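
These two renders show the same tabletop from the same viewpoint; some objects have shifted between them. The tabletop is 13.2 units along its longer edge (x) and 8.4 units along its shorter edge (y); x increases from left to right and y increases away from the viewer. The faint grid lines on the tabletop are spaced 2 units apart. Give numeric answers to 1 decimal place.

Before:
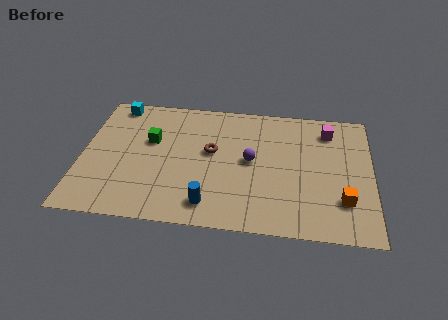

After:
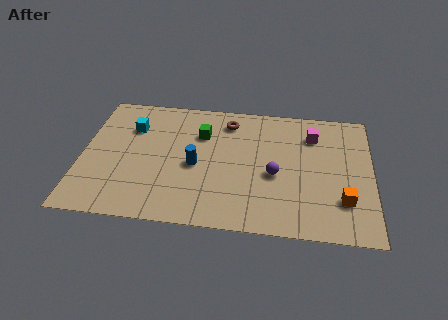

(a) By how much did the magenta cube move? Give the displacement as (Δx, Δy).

(-0.7, -0.4)

The magenta cube started near (11.2, 6.8) and ended near (10.5, 6.4).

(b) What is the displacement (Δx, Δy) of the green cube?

(2.3, 0.7)

From the two frames, the green cube sits at roughly (3.1, 5.2) before and (5.4, 5.9) after.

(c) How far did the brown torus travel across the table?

2.2

The brown torus moved from about (5.9, 4.8) to (6.6, 6.9), a distance of √(0.7² + 2.1²) ≈ 2.2.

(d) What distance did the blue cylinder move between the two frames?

2.5

The blue cylinder was near (5.9, 1.4) before and (5.2, 3.8) after, so it travelled √(0.7² + 2.4²) ≈ 2.5 units.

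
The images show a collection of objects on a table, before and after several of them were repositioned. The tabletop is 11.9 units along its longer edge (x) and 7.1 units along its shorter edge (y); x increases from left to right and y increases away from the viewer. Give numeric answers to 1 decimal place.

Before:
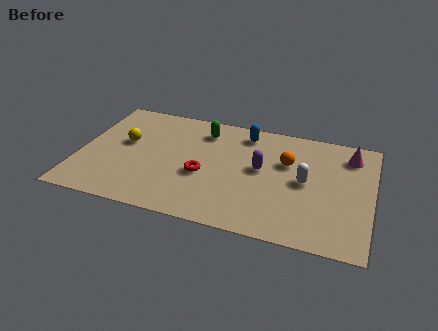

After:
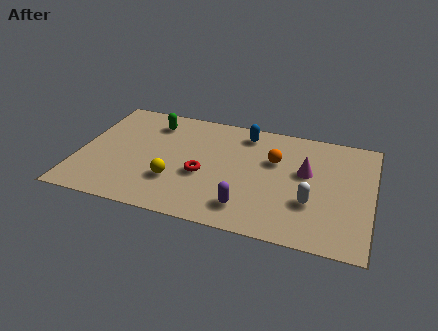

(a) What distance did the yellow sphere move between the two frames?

2.9

The yellow sphere moved from about (1.8, 4.1) to (4.0, 2.2), a distance of √(2.2² + 1.9²) ≈ 2.9.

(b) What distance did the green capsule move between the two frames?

2.1

From (4.9, 5.7) to (2.8, 5.7), the green capsule covered √(2.1² + 0.0²) ≈ 2.1 units.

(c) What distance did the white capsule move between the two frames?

1.2

The white capsule was near (9.2, 3.6) before and (9.5, 2.4) after, so it travelled √(0.3² + 1.2²) ≈ 1.2 units.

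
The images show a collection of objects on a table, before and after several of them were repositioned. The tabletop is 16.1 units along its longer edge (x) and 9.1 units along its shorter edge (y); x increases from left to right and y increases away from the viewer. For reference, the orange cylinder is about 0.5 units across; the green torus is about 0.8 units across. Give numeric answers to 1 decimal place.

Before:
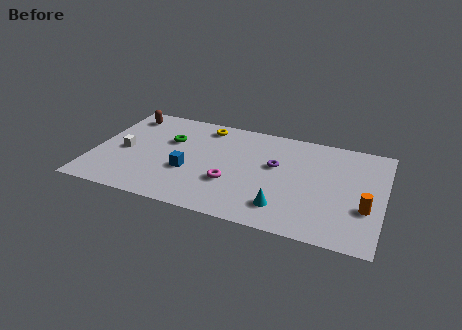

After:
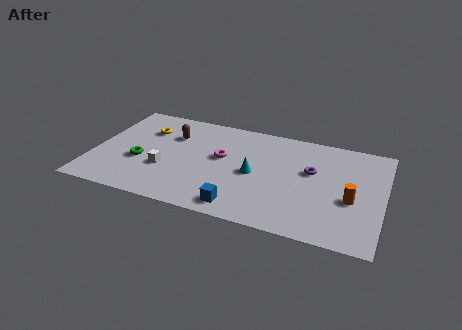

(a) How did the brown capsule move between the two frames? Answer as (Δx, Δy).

(2.8, -1.2)

The brown capsule was at about (1.4, 7.6) and moved to about (4.2, 6.4).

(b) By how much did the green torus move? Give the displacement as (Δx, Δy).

(-1.4, -2.4)

From the two frames, the green torus sits at roughly (4.1, 5.9) before and (2.7, 3.5) after.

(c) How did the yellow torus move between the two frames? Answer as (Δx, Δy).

(-3.2, -1.3)

The yellow torus was at about (5.9, 7.8) and moved to about (2.7, 6.5).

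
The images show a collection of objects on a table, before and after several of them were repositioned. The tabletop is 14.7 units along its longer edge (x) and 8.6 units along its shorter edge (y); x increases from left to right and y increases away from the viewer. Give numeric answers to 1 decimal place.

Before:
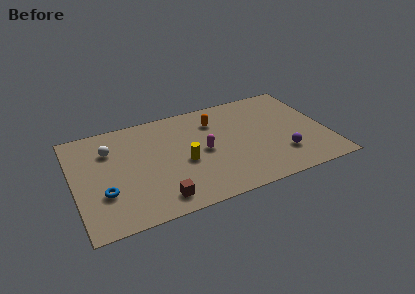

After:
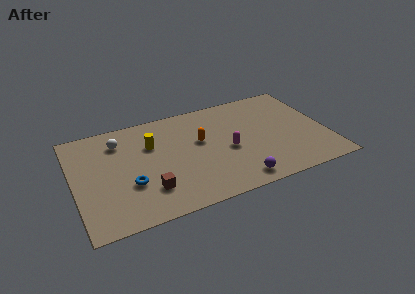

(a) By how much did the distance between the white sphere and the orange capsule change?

-1.3

The distance was about 6.2 in the first image and 4.9 in the second, so they moved 1.3 units closer together.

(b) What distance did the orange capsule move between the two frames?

1.7

The orange capsule was near (8.4, 6.5) before and (7.4, 5.1) after, so it travelled √(1.0² + 1.4²) ≈ 1.7 units.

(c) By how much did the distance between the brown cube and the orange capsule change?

-2.0

The distance was about 6.4 in the first image and 4.4 in the second, so they moved 2.0 units closer together.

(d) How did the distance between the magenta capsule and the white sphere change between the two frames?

+1.1

Before: roughly 5.7 units apart; after: 6.8. That's 1.1 units further apart.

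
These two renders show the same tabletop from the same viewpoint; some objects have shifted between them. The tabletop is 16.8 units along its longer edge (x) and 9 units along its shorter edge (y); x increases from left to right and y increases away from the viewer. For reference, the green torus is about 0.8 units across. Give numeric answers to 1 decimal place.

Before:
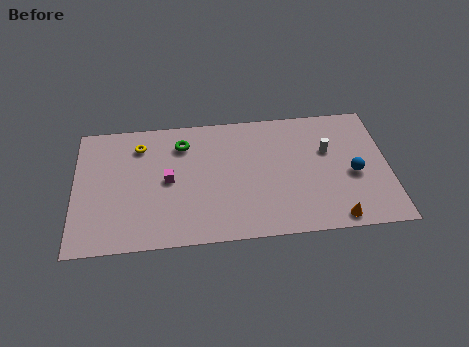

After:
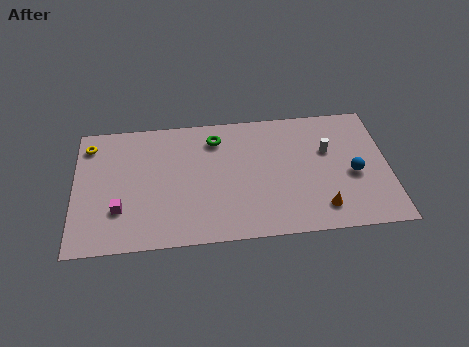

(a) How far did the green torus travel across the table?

1.8

The green torus was near (5.8, 7.0) before and (7.6, 7.2) after, so it travelled √(1.8² + 0.2²) ≈ 1.8 units.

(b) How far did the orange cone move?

1.1

The orange cone moved from about (13.8, 0.9) to (13.1, 1.7), a distance of √(0.7² + 0.8²) ≈ 1.1.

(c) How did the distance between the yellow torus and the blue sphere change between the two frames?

+2.7

Before: roughly 11.8 units apart; after: 14.5. That's 2.7 units further apart.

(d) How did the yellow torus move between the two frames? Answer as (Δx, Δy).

(-2.7, 0.3)

From the two frames, the yellow torus sits at roughly (3.5, 7.1) before and (0.8, 7.4) after.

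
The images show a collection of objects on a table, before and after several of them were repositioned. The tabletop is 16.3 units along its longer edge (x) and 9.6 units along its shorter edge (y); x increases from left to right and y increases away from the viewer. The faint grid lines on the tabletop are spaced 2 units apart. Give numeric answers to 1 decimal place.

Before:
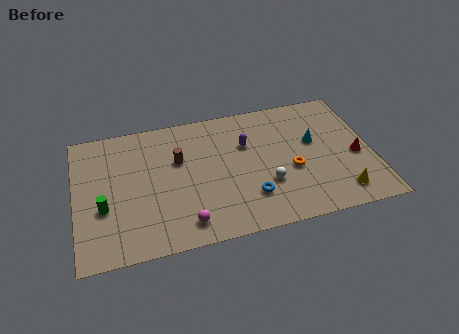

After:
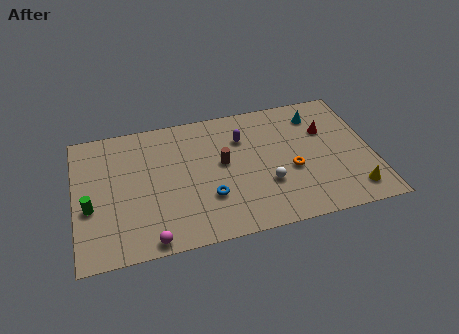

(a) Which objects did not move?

the orange torus and the white sphere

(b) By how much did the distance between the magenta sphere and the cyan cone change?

+3.3

Before: roughly 8.5 units apart; after: 11.8. That's 3.3 units further apart.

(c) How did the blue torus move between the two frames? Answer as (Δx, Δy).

(-2.2, 0.5)

From the two frames, the blue torus sits at roughly (9.4, 2.5) before and (7.2, 3.0) after.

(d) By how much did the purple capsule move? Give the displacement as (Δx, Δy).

(-0.2, 0.5)

From the two frames, the purple capsule sits at roughly (9.5, 6.4) before and (9.3, 6.9) after.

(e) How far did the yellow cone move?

0.7

The yellow cone moved from about (14.3, 1.6) to (15.0, 1.6), a distance of √(0.7² + 0.0²) ≈ 0.7.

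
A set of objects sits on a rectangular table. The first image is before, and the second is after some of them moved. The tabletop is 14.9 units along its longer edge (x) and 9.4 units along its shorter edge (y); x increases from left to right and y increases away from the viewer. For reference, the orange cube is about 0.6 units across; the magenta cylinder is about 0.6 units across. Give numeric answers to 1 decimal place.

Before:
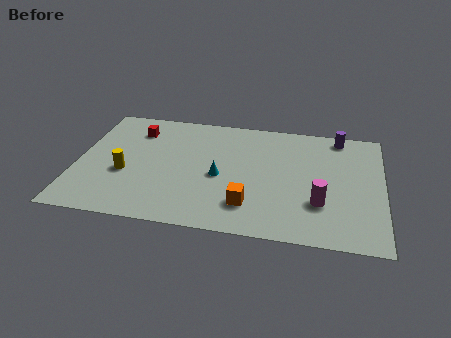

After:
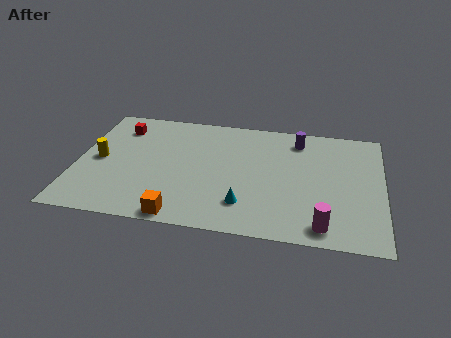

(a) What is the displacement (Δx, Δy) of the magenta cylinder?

(0.2, -1.7)

The magenta cylinder started near (11.9, 2.9) and ended near (12.1, 1.2).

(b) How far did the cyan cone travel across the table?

2.4

From (7.0, 4.2) to (8.3, 2.2), the cyan cone covered √(1.3² + 2.0²) ≈ 2.4 units.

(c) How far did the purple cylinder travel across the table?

2.1

From (12.7, 8.4) to (10.7, 7.8), the purple cylinder covered √(2.0² + 0.6²) ≈ 2.1 units.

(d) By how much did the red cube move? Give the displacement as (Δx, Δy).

(-0.8, 0.1)

The red cube was at about (2.7, 7.3) and moved to about (1.9, 7.4).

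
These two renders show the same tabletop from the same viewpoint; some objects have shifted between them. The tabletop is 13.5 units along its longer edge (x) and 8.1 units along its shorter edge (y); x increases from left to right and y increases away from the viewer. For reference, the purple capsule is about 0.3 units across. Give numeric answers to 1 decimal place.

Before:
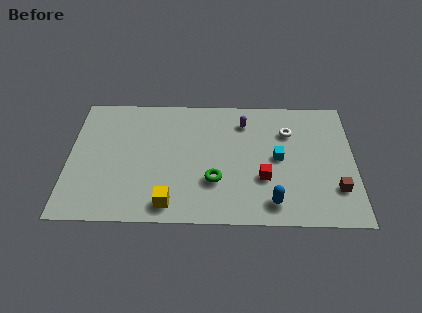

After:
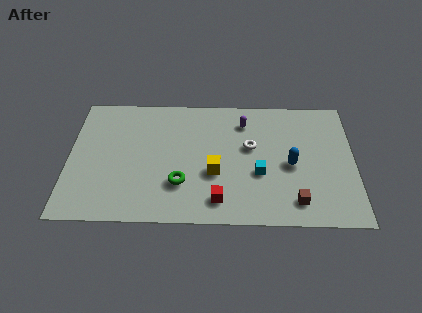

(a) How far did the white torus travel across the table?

2.1

The white torus moved from about (10.4, 5.8) to (8.6, 4.8), a distance of √(1.8² + 1.0²) ≈ 2.1.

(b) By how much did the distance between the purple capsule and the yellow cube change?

-2.8

Before: roughly 6.4 units apart; after: 3.6. That's 2.8 units closer together.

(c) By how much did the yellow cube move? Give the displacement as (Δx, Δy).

(2.1, 2.0)

The yellow cube was at about (4.8, 1.1) and moved to about (6.9, 3.1).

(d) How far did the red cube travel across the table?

2.5

The red cube was near (9.2, 2.8) before and (7.1, 1.4) after, so it travelled √(2.1² + 1.4²) ≈ 2.5 units.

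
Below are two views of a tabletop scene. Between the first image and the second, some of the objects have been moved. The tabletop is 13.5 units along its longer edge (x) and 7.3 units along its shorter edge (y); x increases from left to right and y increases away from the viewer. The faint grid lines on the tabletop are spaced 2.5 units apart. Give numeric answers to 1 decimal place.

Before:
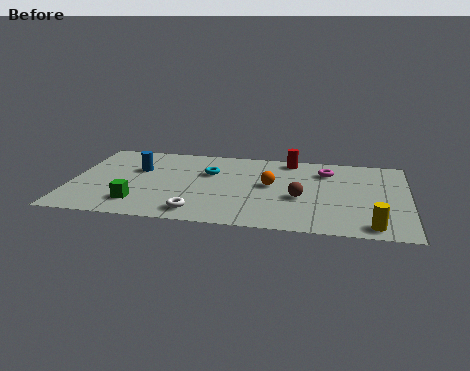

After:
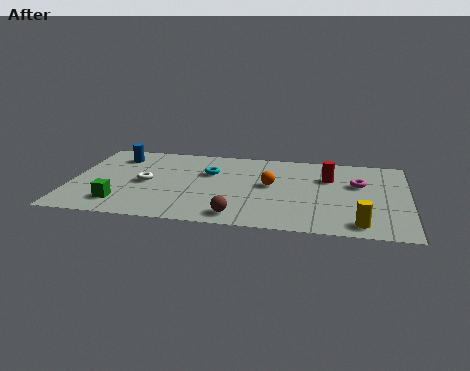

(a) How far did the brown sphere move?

3.1

The brown sphere was near (9.2, 3.0) before and (6.8, 1.0) after, so it travelled √(2.4² + 2.0²) ≈ 3.1 units.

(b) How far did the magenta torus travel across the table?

1.6

The magenta torus was near (10.2, 5.6) before and (11.5, 4.6) after, so it travelled √(1.3² + 1.0²) ≈ 1.6 units.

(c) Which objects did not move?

the orange sphere and the cyan torus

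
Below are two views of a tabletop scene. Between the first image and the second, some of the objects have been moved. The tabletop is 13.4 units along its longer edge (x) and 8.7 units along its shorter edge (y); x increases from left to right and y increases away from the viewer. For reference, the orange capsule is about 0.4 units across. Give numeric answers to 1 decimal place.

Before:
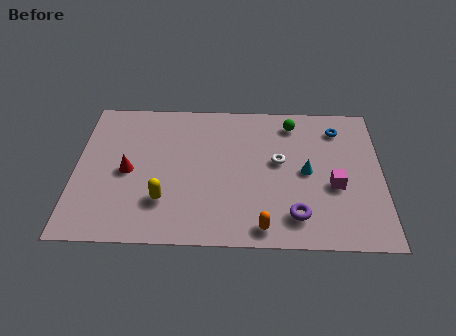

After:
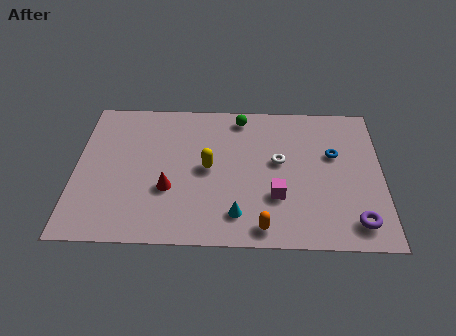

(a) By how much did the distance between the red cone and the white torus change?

-1.5

Before: roughly 6.6 units apart; after: 5.1. That's 1.5 units closer together.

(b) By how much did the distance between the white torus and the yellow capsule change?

-2.5

They were about 5.6 units apart before and 3.1 after — 2.5 units closer together.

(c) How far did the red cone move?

2.1

From (2.3, 4.1) to (4.1, 3.1), the red cone covered √(1.8² + 1.0²) ≈ 2.1 units.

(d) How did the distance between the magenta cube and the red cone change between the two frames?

-4.3

They were about 9.0 units apart before and 4.7 after — 4.3 units closer together.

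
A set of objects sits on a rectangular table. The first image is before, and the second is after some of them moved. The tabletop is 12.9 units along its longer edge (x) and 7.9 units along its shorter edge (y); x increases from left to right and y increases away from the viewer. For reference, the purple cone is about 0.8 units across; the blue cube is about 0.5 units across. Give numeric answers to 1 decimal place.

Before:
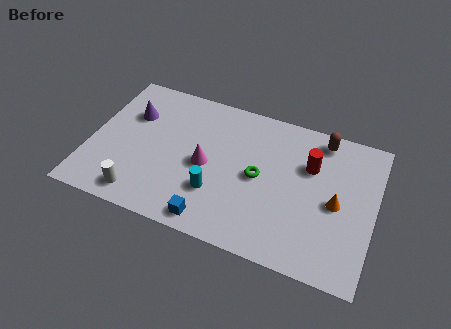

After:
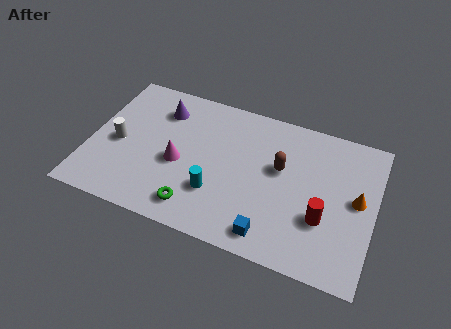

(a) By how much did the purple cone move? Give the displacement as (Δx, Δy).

(1.3, 0.7)

From the two frames, the purple cone sits at roughly (1.7, 5.4) before and (3.0, 6.1) after.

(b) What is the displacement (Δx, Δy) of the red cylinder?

(0.8, -2.6)

From the two frames, the red cylinder sits at roughly (9.9, 5.3) before and (10.7, 2.7) after.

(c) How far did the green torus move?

3.7

From (7.7, 3.9) to (5.1, 1.3), the green torus covered √(2.6² + 2.6²) ≈ 3.7 units.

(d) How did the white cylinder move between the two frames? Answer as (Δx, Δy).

(-1.3, 2.5)

From the two frames, the white cylinder sits at roughly (2.6, 1.1) before and (1.3, 3.6) after.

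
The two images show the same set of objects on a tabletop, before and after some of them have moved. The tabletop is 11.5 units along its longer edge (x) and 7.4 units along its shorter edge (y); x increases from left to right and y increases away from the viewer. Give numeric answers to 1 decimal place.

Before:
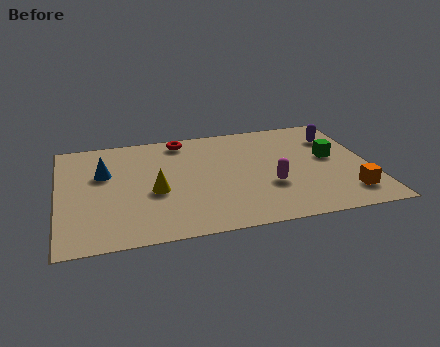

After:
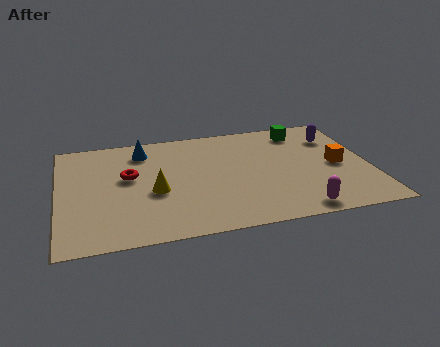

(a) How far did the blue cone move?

2.0

The blue cone was near (1.7, 4.7) before and (3.2, 6.0) after, so it travelled √(1.5² + 1.3²) ≈ 2.0 units.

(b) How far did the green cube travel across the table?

2.3

The green cube was near (10.1, 4.1) before and (9.2, 6.2) after, so it travelled √(0.9² + 2.1²) ≈ 2.3 units.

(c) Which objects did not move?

the yellow cone and the purple capsule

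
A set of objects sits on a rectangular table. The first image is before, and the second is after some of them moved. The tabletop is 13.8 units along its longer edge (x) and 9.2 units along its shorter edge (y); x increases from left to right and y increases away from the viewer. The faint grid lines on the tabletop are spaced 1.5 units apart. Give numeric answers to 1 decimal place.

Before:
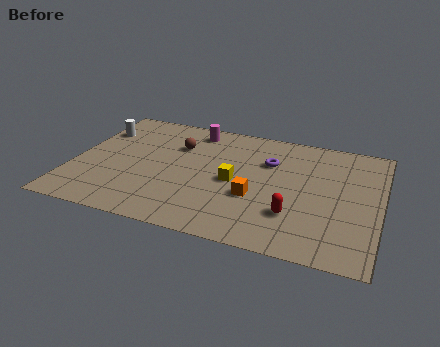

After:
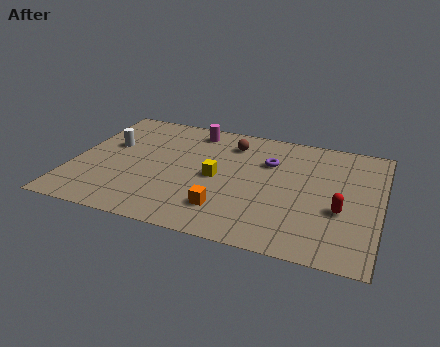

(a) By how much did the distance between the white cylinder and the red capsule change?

+0.6

They were about 10.2 units apart before and 10.8 after — 0.6 units further apart.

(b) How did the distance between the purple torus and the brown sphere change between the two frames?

-2.1

They were about 4.2 units apart before and 2.1 after — 2.1 units closer together.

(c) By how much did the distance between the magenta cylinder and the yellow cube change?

-0.4

Before: roughly 4.2 units apart; after: 3.8. That's 0.4 units closer together.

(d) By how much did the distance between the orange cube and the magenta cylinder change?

+0.6

Before: roughly 5.5 units apart; after: 6.1. That's 0.6 units further apart.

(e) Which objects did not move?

the purple torus and the magenta cylinder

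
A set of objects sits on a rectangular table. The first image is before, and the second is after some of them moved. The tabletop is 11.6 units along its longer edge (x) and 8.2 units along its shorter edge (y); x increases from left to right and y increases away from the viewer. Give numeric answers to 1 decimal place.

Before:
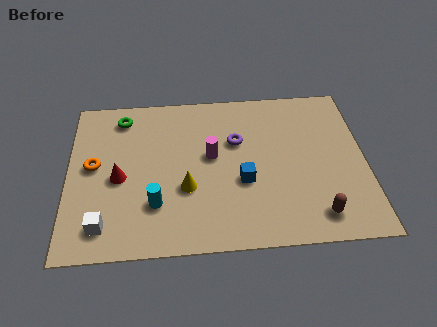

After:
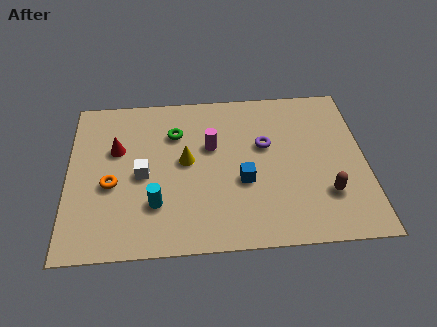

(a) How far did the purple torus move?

1.1

The purple torus was near (6.6, 5.3) before and (7.7, 5.0) after, so it travelled √(1.1² + 0.3²) ≈ 1.1 units.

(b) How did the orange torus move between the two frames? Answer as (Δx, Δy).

(0.7, -1.0)

From the two frames, the orange torus sits at roughly (1.0, 4.4) before and (1.7, 3.4) after.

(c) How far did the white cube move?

2.8

The white cube was near (1.4, 1.4) before and (2.9, 3.8) after, so it travelled √(1.5² + 2.4²) ≈ 2.8 units.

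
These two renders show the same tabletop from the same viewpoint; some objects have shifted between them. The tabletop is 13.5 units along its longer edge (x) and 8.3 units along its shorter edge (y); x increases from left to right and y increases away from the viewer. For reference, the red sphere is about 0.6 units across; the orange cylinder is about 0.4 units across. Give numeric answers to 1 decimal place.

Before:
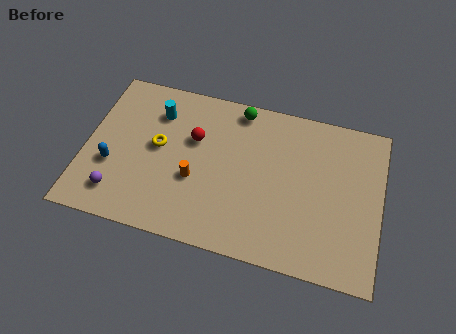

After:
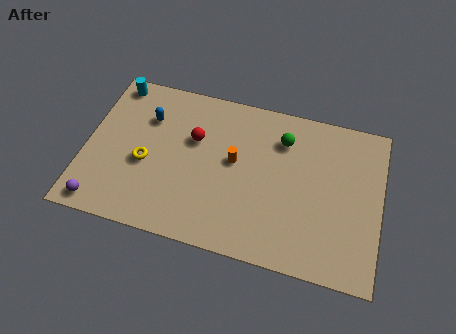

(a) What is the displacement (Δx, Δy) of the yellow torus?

(-0.5, -1.0)

The yellow torus started near (3.3, 4.5) and ended near (2.8, 3.5).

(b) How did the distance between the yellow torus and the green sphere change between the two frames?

+2.2

Before: roughly 4.5 units apart; after: 6.7. That's 2.2 units further apart.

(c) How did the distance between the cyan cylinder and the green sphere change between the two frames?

+4.1

They were about 3.9 units apart before and 8.0 after — 4.1 units further apart.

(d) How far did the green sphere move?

2.4

From (6.8, 7.4) to (8.9, 6.3), the green sphere covered √(2.1² + 1.1²) ≈ 2.4 units.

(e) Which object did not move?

the red sphere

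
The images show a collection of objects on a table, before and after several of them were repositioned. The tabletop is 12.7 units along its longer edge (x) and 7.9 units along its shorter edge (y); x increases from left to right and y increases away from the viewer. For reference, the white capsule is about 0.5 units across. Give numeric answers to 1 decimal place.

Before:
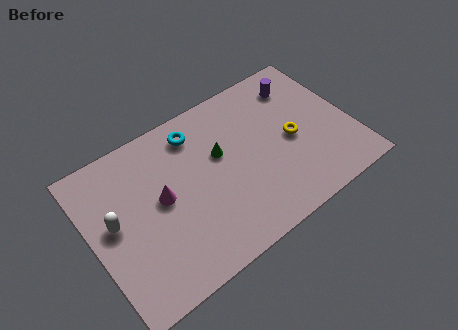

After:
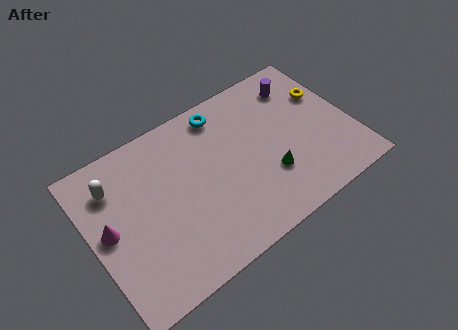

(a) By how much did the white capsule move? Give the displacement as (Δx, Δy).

(0.3, 1.7)

The white capsule started near (1.1, 4.3) and ended near (1.4, 6.0).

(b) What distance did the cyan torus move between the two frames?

1.4

The cyan torus was near (5.5, 6.5) before and (6.9, 6.8) after, so it travelled √(1.4² + 0.3²) ≈ 1.4 units.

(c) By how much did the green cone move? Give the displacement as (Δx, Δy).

(2.0, -2.3)

The green cone started near (6.4, 4.8) and ended near (8.4, 2.5).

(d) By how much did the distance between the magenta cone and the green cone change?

+4.7

They were about 3.1 units apart before and 7.8 after — 4.7 units further apart.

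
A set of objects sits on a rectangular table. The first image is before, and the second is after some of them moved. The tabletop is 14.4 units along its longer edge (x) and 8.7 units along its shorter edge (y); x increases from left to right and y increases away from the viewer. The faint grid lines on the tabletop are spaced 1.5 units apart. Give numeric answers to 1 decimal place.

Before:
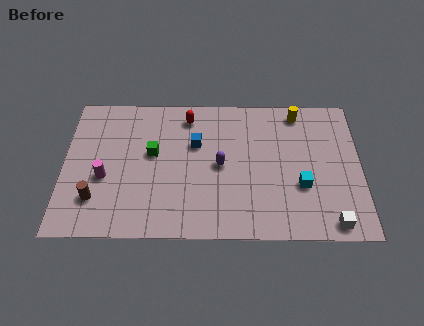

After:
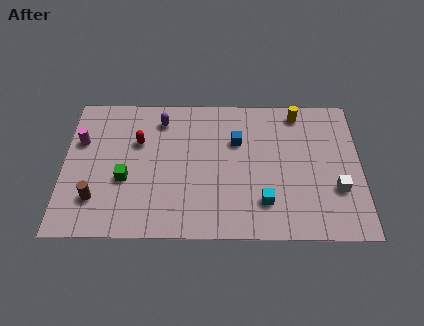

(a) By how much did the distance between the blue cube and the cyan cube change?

-1.8

Before: roughly 5.7 units apart; after: 3.9. That's 1.8 units closer together.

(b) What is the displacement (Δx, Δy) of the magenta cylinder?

(-1.2, 2.2)

The magenta cylinder was at about (2.0, 3.5) and moved to about (0.8, 5.7).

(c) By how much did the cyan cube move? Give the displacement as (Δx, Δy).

(-1.8, -1.0)

From the two frames, the cyan cube sits at roughly (11.5, 3.1) before and (9.7, 2.1) after.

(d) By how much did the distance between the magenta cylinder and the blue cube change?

+2.7

Before: roughly 4.9 units apart; after: 7.6. That's 2.7 units further apart.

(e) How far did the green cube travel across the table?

2.1

From (4.3, 5.0) to (3.0, 3.4), the green cube covered √(1.3² + 1.6²) ≈ 2.1 units.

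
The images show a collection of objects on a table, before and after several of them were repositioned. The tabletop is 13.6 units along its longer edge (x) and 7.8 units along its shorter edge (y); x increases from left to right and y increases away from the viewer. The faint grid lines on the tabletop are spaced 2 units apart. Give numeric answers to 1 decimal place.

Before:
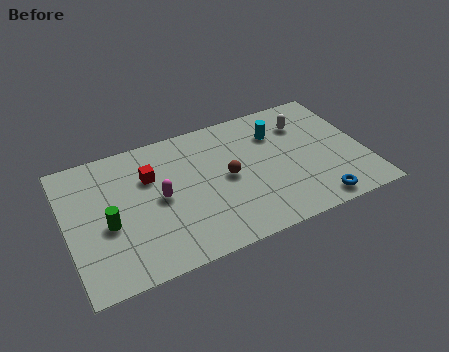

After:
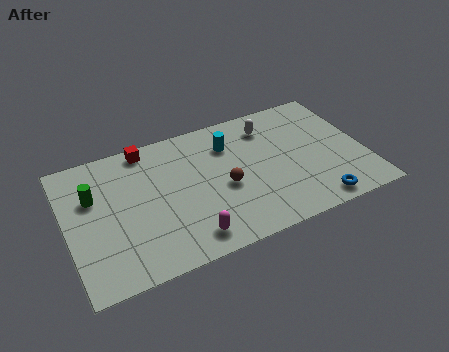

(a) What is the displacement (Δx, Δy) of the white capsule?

(-1.6, 0.4)

The white capsule was at about (11.1, 5.8) and moved to about (9.5, 6.2).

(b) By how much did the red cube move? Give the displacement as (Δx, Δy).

(0.0, 1.7)

From the two frames, the red cube sits at roughly (3.9, 5.3) before and (3.9, 7.0) after.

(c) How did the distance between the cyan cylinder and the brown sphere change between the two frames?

-0.6

The distance was about 3.1 in the first image and 2.5 in the second, so they moved 0.6 units closer together.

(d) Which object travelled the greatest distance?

the magenta capsule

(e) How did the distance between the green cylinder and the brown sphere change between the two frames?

+0.5

The distance was about 5.5 in the first image and 6.0 in the second, so they moved 0.5 units further apart.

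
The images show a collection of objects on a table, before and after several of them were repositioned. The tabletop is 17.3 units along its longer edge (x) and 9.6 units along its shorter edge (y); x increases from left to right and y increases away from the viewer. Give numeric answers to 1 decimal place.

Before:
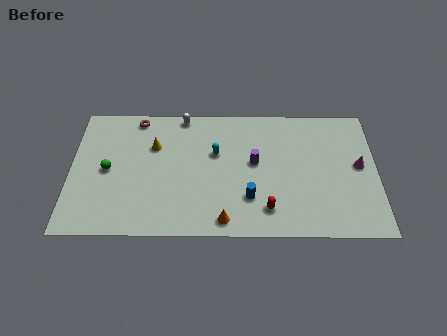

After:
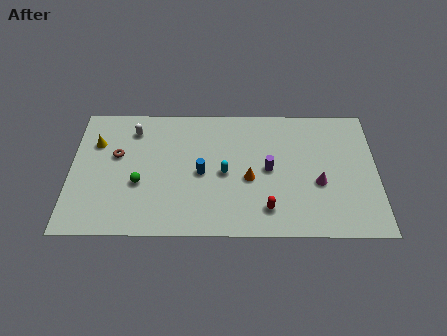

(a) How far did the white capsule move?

3.0

The white capsule moved from about (6.3, 8.8) to (3.5, 7.7), a distance of √(2.8² + 1.1²) ≈ 3.0.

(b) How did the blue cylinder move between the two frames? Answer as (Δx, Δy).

(-2.7, 1.8)

The blue cylinder was at about (10.1, 2.7) and moved to about (7.4, 4.5).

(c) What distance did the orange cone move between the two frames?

3.3

The orange cone was near (8.7, 1.1) before and (10.1, 4.1) after, so it travelled √(1.4² + 3.0²) ≈ 3.3 units.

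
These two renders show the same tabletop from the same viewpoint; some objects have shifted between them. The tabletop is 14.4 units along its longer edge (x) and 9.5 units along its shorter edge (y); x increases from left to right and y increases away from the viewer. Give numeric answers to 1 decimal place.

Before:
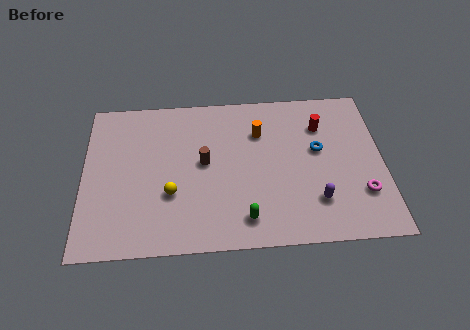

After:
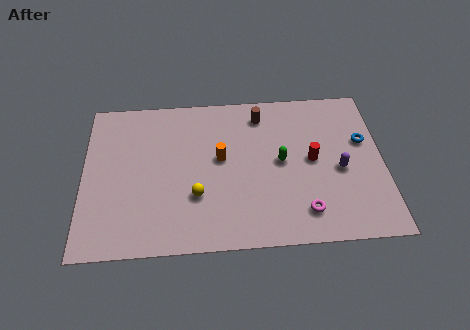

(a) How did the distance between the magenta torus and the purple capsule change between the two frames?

+0.8

The distance was about 2.2 in the first image and 3.0 in the second, so they moved 0.8 units further apart.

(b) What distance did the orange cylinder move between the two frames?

2.4

The orange cylinder moved from about (8.5, 6.8) to (6.6, 5.3), a distance of √(1.9² + 1.5²) ≈ 2.4.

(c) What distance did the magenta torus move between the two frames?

2.9

The magenta torus was near (13.3, 2.7) before and (10.5, 1.8) after, so it travelled √(2.8² + 0.9²) ≈ 2.9 units.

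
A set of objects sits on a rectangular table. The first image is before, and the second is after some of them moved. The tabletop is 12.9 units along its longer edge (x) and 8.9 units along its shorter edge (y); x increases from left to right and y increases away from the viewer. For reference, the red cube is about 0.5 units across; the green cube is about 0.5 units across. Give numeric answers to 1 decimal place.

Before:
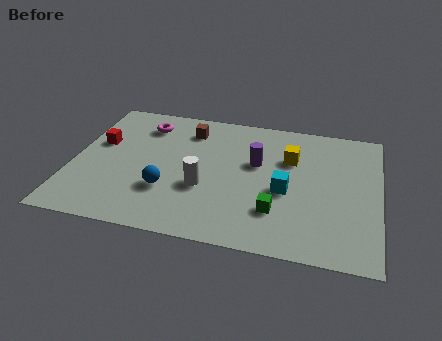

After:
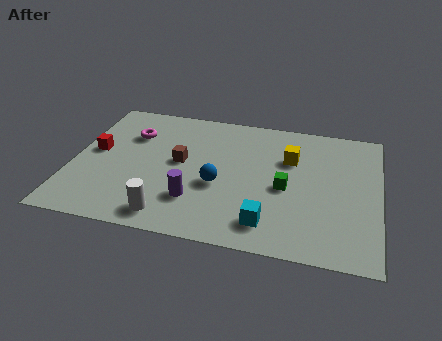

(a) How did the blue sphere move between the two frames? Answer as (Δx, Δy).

(2.1, 0.8)

From the two frames, the blue sphere sits at roughly (4.1, 2.8) before and (6.2, 3.6) after.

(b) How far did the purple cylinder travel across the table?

3.8

From (7.7, 5.4) to (5.3, 2.4), the purple cylinder covered √(2.4² + 3.0²) ≈ 3.8 units.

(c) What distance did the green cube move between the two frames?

1.6

The green cube was near (8.7, 2.4) before and (9.0, 4.0) after, so it travelled √(0.3² + 1.6²) ≈ 1.6 units.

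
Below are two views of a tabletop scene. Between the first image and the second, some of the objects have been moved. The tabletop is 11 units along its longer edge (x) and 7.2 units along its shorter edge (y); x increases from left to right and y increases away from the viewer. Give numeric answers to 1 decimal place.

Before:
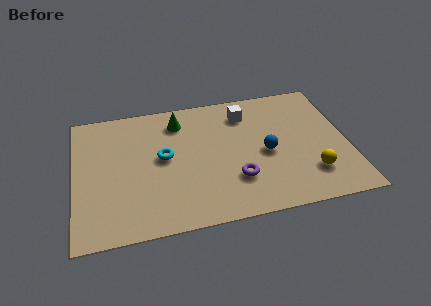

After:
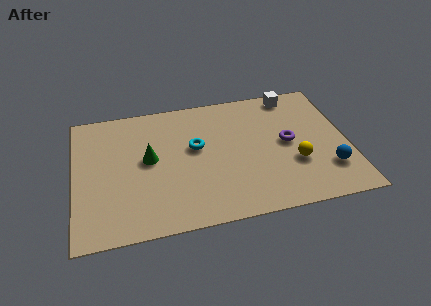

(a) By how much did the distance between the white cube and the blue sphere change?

+2.1

The distance was about 2.5 in the first image and 4.6 in the second, so they moved 2.1 units further apart.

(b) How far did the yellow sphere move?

0.9

From (9.4, 1.8) to (8.8, 2.5), the yellow sphere covered √(0.6² + 0.7²) ≈ 0.9 units.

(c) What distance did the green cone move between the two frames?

2.3

The green cone moved from about (4.3, 5.8) to (3.0, 3.9), a distance of √(1.3² + 1.9²) ≈ 2.3.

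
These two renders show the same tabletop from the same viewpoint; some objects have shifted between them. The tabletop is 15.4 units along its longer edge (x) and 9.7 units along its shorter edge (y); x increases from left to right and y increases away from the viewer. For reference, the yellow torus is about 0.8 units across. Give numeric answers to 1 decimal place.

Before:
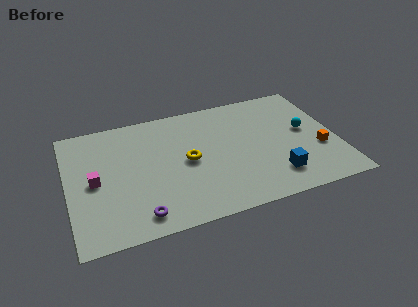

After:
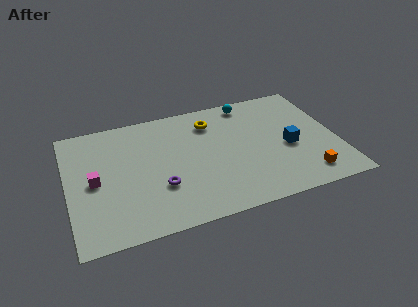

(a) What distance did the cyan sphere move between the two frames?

4.5

The cyan sphere was near (13.7, 5.3) before and (10.7, 8.6) after, so it travelled √(3.0² + 3.3²) ≈ 4.5 units.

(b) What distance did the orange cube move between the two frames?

2.1

The orange cube was near (14.3, 3.5) before and (13.3, 1.6) after, so it travelled √(1.0² + 1.9²) ≈ 2.1 units.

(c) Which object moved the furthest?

the cyan sphere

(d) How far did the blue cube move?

2.3

The blue cube was near (11.6, 2.1) before and (12.6, 4.2) after, so it travelled √(1.0² + 2.1²) ≈ 2.3 units.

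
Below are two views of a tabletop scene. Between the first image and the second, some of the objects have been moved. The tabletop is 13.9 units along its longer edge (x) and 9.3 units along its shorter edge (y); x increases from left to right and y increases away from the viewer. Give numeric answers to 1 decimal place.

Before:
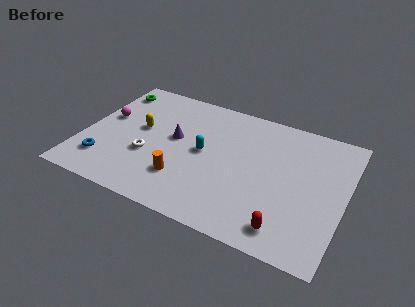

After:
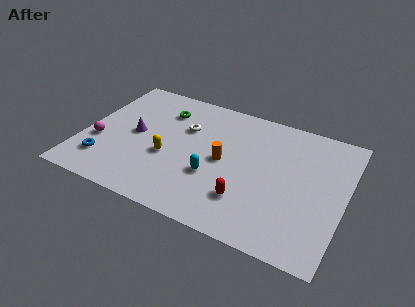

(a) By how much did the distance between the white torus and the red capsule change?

-2.5

Before: roughly 7.9 units apart; after: 5.4. That's 2.5 units closer together.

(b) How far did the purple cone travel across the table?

2.2

The purple cone was near (4.8, 5.2) before and (2.7, 4.7) after, so it travelled √(2.1² + 0.5²) ≈ 2.2 units.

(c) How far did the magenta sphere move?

2.0

From (1.0, 5.4) to (0.9, 3.4), the magenta sphere covered √(0.1² + 2.0²) ≈ 2.0 units.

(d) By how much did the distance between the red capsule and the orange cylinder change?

-3.0

Before: roughly 5.7 units apart; after: 2.7. That's 3.0 units closer together.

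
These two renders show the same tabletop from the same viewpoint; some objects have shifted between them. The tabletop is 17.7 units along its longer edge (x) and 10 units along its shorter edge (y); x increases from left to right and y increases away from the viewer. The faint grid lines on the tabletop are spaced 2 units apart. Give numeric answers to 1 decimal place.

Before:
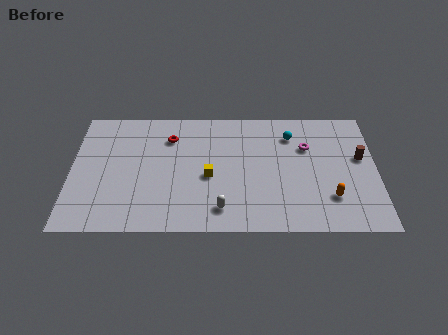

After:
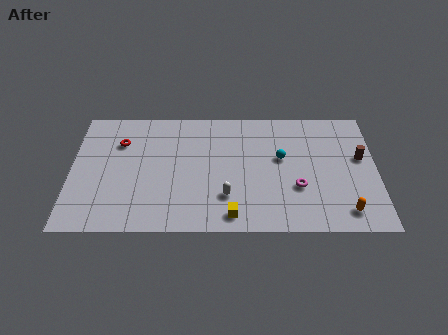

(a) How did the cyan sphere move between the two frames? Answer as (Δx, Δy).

(-0.6, -1.9)

The cyan sphere was at about (12.8, 7.8) and moved to about (12.2, 5.9).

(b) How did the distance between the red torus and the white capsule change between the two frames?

+1.1

They were about 6.5 units apart before and 7.6 after — 1.1 units further apart.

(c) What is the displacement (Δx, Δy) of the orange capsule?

(0.8, -1.1)

The orange capsule started near (15.0, 2.7) and ended near (15.8, 1.6).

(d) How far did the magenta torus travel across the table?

3.4

From (13.7, 6.8) to (13.1, 3.5), the magenta torus covered √(0.6² + 3.3²) ≈ 3.4 units.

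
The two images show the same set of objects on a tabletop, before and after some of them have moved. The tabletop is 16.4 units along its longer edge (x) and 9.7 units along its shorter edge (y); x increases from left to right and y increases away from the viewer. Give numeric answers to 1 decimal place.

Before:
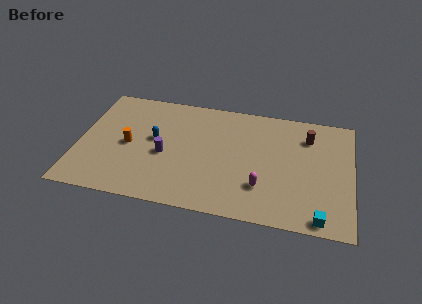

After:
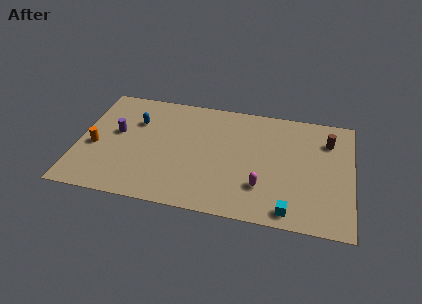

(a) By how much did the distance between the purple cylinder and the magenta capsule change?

+3.2

They were about 6.1 units apart before and 9.3 after — 3.2 units further apart.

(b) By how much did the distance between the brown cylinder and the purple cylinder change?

+3.7

They were about 9.1 units apart before and 12.8 after — 3.7 units further apart.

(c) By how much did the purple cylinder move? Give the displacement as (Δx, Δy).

(-3.0, 1.3)

The purple cylinder was at about (5.2, 4.2) and moved to about (2.2, 5.5).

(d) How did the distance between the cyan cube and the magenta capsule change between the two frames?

-1.6

Before: roughly 3.9 units apart; after: 2.3. That's 1.6 units closer together.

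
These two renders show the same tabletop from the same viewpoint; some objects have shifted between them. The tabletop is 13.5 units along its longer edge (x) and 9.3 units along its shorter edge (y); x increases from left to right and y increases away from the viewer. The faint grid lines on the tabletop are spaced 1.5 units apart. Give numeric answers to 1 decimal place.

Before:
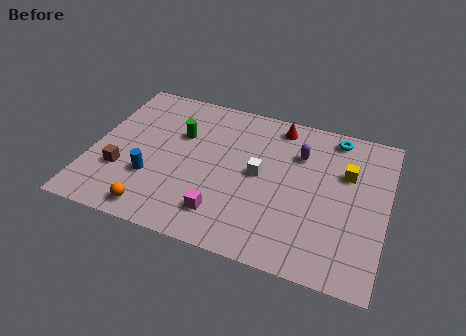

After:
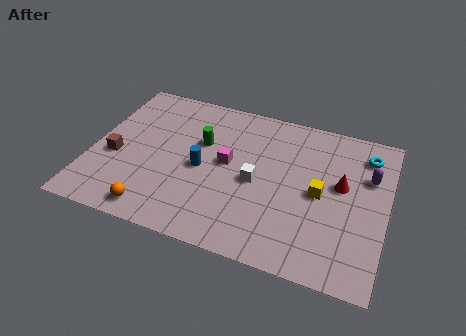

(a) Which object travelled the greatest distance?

the red cone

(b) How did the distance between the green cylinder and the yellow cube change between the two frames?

-1.9

Before: roughly 7.7 units apart; after: 5.8. That's 1.9 units closer together.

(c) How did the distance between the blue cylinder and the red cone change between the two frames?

-1.0

They were about 7.4 units apart before and 6.4 after — 1.0 units closer together.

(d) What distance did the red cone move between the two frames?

4.2

From (8.3, 8.1) to (11.4, 5.3), the red cone covered √(3.1² + 2.8²) ≈ 4.2 units.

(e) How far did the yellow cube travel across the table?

1.9

The yellow cube was near (11.6, 6.1) before and (10.5, 4.5) after, so it travelled √(1.1² + 1.6²) ≈ 1.9 units.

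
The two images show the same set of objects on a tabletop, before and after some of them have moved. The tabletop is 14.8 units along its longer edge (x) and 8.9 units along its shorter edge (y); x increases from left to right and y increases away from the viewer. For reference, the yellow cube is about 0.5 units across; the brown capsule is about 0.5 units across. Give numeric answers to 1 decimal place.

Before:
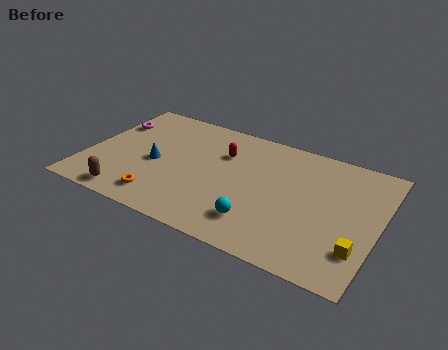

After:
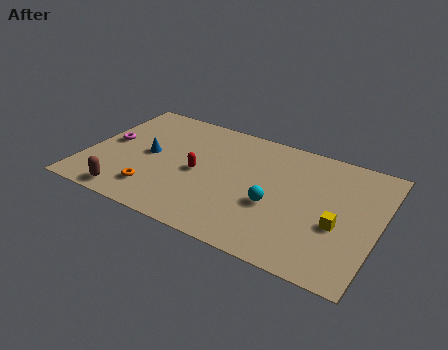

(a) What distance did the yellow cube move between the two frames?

1.6

The yellow cube moved from about (14.0, 2.3) to (12.9, 3.5), a distance of √(1.1² + 1.2²) ≈ 1.6.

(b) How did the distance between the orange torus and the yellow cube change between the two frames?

-0.6

The distance was about 9.8 in the first image and 9.2 in the second, so they moved 0.6 units closer together.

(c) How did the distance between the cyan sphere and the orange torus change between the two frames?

+1.2

The distance was about 4.9 in the first image and 6.1 in the second, so they moved 1.2 units further apart.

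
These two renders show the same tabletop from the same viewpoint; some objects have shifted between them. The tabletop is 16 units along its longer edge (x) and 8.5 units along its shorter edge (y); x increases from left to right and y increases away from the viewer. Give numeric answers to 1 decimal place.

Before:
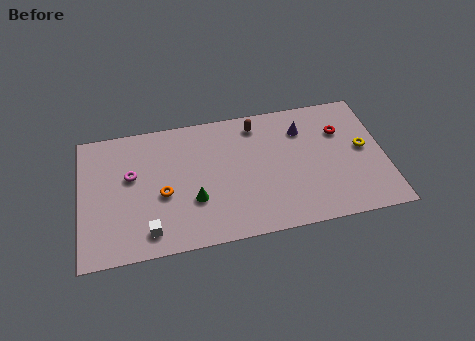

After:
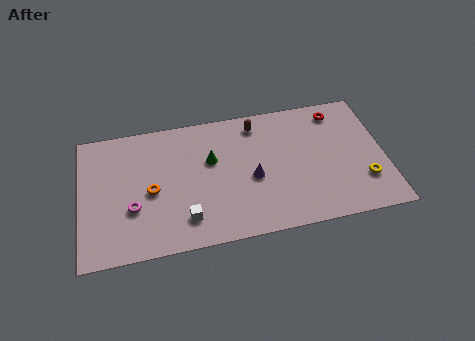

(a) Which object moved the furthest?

the purple cone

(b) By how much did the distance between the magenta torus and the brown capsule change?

+0.9

Before: roughly 7.0 units apart; after: 7.9. That's 0.9 units further apart.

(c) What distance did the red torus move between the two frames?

1.3

From (13.8, 5.9) to (13.7, 7.2), the red torus covered √(0.1² + 1.3²) ≈ 1.3 units.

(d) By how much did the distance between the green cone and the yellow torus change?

-0.7

The distance was about 9.1 in the first image and 8.4 in the second, so they moved 0.7 units closer together.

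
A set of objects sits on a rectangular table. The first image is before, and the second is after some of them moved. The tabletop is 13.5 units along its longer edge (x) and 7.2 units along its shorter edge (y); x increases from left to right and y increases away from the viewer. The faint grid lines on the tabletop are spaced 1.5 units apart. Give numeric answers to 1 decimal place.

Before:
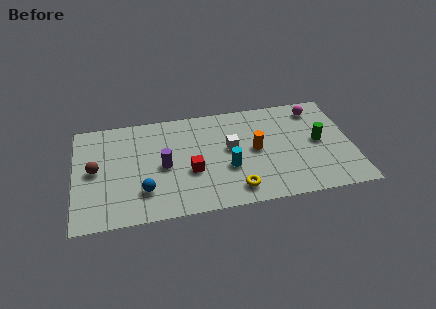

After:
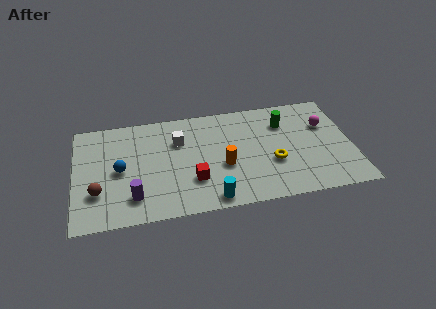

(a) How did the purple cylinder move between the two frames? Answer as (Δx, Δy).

(-1.5, -1.8)

From the two frames, the purple cylinder sits at roughly (4.3, 3.4) before and (2.8, 1.6) after.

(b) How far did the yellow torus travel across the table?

2.4

The yellow torus moved from about (7.7, 1.2) to (9.6, 2.7), a distance of √(1.9² + 1.5²) ≈ 2.4.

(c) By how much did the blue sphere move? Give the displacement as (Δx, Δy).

(-1.1, 1.6)

From the two frames, the blue sphere sits at roughly (3.3, 1.9) before and (2.2, 3.5) after.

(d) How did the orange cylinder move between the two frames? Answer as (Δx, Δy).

(-1.6, -0.8)

The orange cylinder started near (8.8, 3.7) and ended near (7.2, 2.9).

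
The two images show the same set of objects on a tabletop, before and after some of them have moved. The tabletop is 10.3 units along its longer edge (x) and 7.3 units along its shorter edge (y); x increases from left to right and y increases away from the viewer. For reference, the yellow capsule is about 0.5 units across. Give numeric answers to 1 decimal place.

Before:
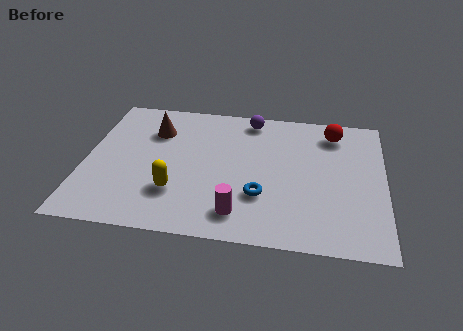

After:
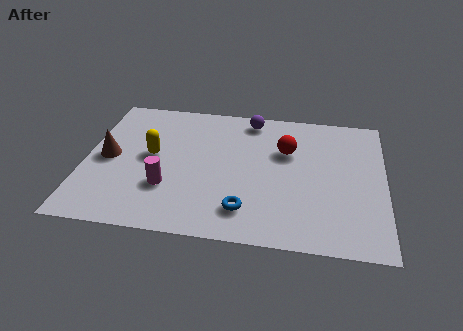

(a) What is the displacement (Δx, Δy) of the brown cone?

(-1.5, -1.7)

The brown cone started near (2.3, 5.3) and ended near (0.8, 3.6).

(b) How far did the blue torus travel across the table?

0.9

From (6.1, 2.3) to (5.6, 1.5), the blue torus covered √(0.5² + 0.8²) ≈ 0.9 units.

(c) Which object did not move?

the purple sphere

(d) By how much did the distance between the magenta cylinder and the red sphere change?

-0.9

The distance was about 5.6 in the first image and 4.7 in the second, so they moved 0.9 units closer together.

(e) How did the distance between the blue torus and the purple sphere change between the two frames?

+0.8

The distance was about 4.1 in the first image and 4.9 in the second, so they moved 0.8 units further apart.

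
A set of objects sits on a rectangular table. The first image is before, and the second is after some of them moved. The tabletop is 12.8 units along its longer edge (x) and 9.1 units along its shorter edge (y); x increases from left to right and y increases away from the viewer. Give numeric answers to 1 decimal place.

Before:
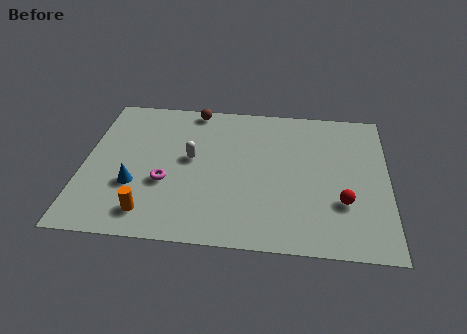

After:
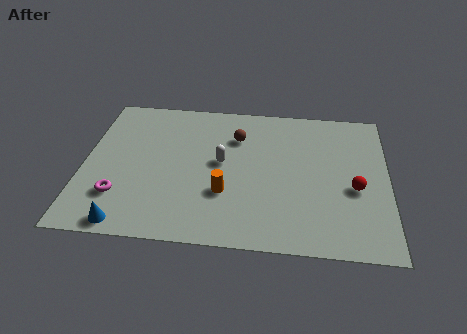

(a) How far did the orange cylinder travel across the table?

3.4

The orange cylinder was near (2.9, 1.5) before and (6.0, 3.0) after, so it travelled √(3.1² + 1.5²) ≈ 3.4 units.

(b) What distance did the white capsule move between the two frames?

1.3

The white capsule moved from about (4.5, 5.0) to (5.8, 4.9), a distance of √(1.3² + 0.1²) ≈ 1.3.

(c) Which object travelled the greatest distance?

the orange cylinder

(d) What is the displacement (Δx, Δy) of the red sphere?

(0.5, 0.9)

The red sphere was at about (10.9, 2.9) and moved to about (11.4, 3.8).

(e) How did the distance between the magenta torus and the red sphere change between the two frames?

+2.5

They were about 7.4 units apart before and 9.9 after — 2.5 units further apart.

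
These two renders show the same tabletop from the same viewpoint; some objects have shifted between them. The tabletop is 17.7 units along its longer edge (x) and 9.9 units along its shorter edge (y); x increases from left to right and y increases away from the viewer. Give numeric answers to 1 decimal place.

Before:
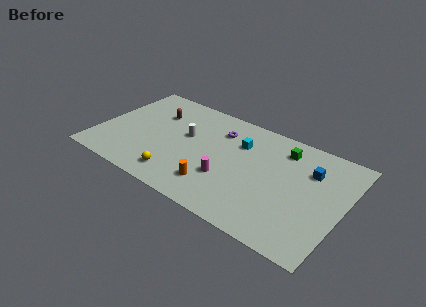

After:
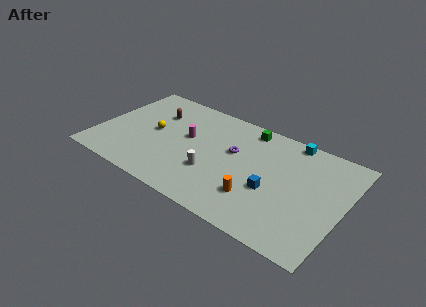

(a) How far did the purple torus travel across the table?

2.0

The purple torus moved from about (8.4, 7.5) to (9.7, 6.0), a distance of √(1.3² + 1.5²) ≈ 2.0.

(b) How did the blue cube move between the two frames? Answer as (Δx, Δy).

(-2.3, -3.1)

The blue cube started near (15.1, 7.0) and ended near (12.8, 3.9).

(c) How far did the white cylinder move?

3.5

From (6.2, 5.8) to (8.6, 3.3), the white cylinder covered √(2.4² + 2.5²) ≈ 3.5 units.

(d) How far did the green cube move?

2.8

The green cube was near (13.0, 8.0) before and (10.3, 8.7) after, so it travelled √(2.7² + 0.7²) ≈ 2.8 units.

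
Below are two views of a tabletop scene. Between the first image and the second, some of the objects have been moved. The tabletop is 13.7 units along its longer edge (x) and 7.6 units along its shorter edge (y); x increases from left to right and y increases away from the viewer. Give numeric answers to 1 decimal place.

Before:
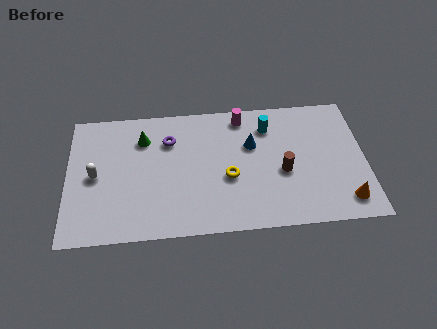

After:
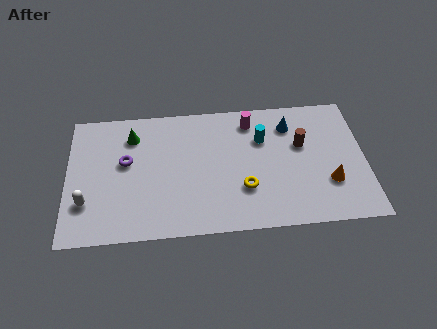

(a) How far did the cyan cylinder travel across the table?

0.8

From (9.3, 5.9) to (9.0, 5.2), the cyan cylinder covered √(0.3² + 0.7²) ≈ 0.8 units.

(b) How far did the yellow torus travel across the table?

1.0

The yellow torus moved from about (7.4, 3.1) to (8.1, 2.4), a distance of √(0.7² + 0.7²) ≈ 1.0.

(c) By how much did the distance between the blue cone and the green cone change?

+2.2

The distance was about 5.1 in the first image and 7.3 in the second, so they moved 2.2 units further apart.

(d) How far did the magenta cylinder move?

0.5

The magenta cylinder was near (8.1, 6.6) before and (8.5, 6.3) after, so it travelled √(0.4² + 0.3²) ≈ 0.5 units.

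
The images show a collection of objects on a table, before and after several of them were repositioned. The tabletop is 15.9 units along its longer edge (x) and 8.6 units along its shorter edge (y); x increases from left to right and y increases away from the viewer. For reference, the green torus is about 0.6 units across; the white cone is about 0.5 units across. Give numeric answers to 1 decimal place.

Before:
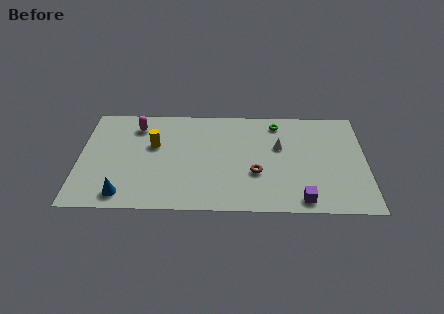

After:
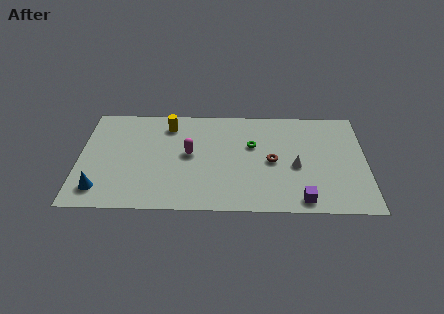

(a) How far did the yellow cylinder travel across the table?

1.9

The yellow cylinder moved from about (4.1, 5.3) to (4.9, 7.0), a distance of √(0.8² + 1.7²) ≈ 1.9.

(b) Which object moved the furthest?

the magenta capsule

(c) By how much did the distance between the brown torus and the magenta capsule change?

-3.1

Before: roughly 7.7 units apart; after: 4.6. That's 3.1 units closer together.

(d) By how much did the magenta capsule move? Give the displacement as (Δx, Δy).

(3.0, -2.3)

From the two frames, the magenta capsule sits at roughly (3.1, 6.9) before and (6.1, 4.6) after.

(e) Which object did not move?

the purple cube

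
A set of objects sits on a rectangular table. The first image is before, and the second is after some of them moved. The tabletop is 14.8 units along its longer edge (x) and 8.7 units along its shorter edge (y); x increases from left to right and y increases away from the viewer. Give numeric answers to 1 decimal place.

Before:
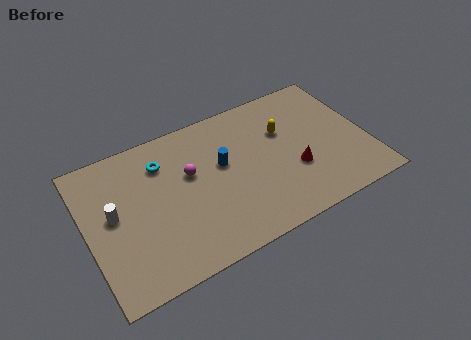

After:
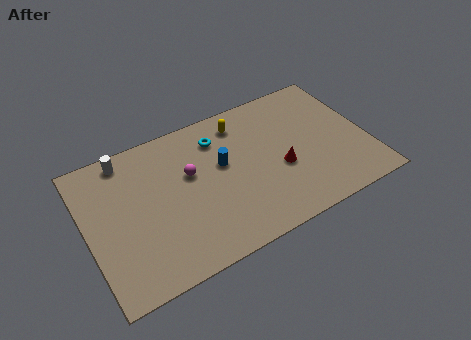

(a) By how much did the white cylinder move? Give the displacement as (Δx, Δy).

(1.0, 3.0)

The white cylinder started near (1.4, 4.7) and ended near (2.4, 7.7).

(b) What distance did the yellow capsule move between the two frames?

2.6

The yellow capsule was near (10.6, 5.7) before and (8.5, 7.2) after, so it travelled √(2.1² + 1.5²) ≈ 2.6 units.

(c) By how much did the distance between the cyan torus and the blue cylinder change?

-1.7

They were about 3.4 units apart before and 1.7 after — 1.7 units closer together.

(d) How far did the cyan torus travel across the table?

3.0

From (4.2, 6.6) to (7.2, 6.8), the cyan torus covered √(3.0² + 0.2²) ≈ 3.0 units.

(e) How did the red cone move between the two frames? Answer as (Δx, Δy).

(-0.7, 0.4)

The red cone was at about (10.8, 3.1) and moved to about (10.1, 3.5).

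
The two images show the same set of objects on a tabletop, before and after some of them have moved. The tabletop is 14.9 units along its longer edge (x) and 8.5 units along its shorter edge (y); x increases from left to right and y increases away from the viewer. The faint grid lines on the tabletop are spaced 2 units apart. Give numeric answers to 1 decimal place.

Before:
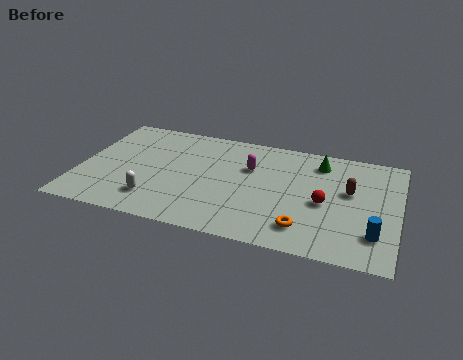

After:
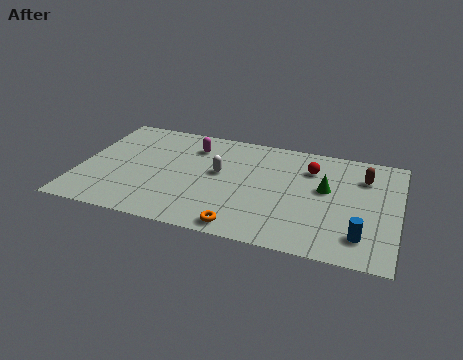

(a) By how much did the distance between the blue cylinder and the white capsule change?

-2.8

They were about 10.2 units apart before and 7.4 after — 2.8 units closer together.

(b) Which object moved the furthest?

the white capsule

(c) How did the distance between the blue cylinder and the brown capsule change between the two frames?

+1.3

Before: roughly 3.2 units apart; after: 4.5. That's 1.3 units further apart.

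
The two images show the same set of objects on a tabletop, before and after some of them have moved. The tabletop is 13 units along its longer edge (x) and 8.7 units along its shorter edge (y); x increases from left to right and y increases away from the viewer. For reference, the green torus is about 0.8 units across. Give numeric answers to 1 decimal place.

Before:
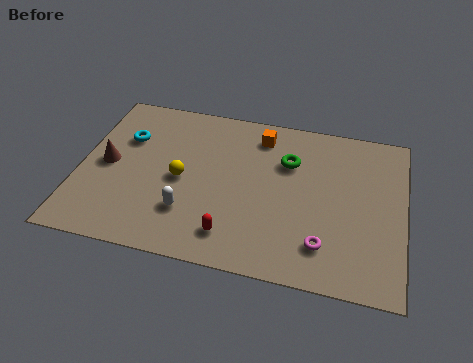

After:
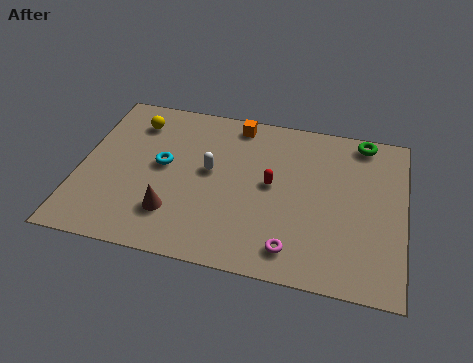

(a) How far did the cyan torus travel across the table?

2.0

From (1.7, 5.9) to (3.3, 4.7), the cyan torus covered √(1.6² + 1.2²) ≈ 2.0 units.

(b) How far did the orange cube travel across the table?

1.1

The orange cube was near (7.1, 7.2) before and (6.1, 7.7) after, so it travelled √(1.0² + 0.5²) ≈ 1.1 units.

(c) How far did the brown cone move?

3.5

The brown cone moved from about (1.1, 4.3) to (3.9, 2.2), a distance of √(2.8² + 2.1²) ≈ 3.5.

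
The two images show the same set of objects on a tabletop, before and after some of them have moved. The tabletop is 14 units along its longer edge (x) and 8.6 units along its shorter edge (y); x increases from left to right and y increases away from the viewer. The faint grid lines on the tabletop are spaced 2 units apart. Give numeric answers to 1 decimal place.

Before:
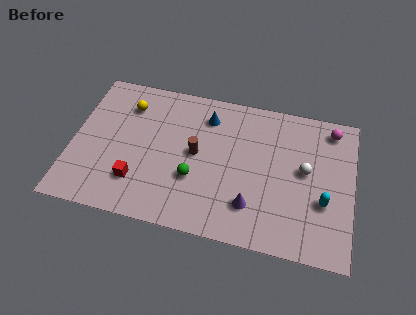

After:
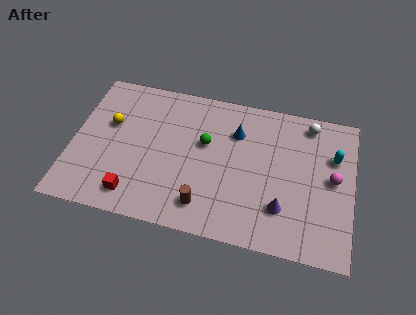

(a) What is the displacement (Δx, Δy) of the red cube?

(-0.1, -0.8)

The red cube started near (3.4, 2.2) and ended near (3.3, 1.4).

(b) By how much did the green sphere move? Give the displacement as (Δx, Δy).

(0.4, 2.2)

The green sphere was at about (6.2, 3.0) and moved to about (6.6, 5.2).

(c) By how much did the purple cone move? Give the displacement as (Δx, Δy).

(1.5, 0.2)

The purple cone was at about (9.1, 2.1) and moved to about (10.6, 2.3).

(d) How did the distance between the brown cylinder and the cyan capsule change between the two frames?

+0.9

Before: roughly 6.6 units apart; after: 7.5. That's 0.9 units further apart.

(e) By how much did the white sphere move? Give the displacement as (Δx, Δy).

(0.1, 2.8)

From the two frames, the white sphere sits at roughly (11.6, 4.7) before and (11.7, 7.5) after.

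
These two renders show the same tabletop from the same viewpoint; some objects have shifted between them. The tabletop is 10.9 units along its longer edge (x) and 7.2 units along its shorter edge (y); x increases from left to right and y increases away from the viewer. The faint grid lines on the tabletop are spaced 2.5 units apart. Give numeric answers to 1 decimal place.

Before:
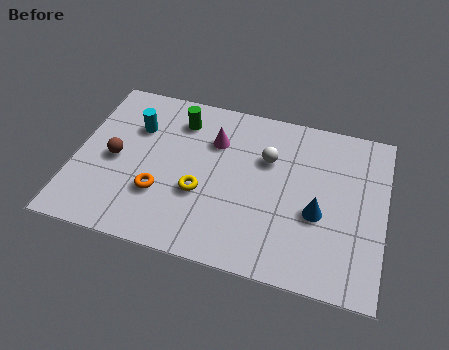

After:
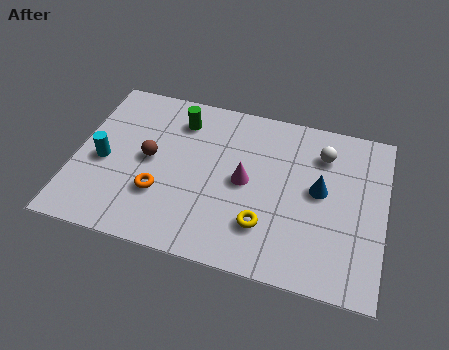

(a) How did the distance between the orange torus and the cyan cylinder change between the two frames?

-0.6

Before: roughly 2.9 units apart; after: 2.3. That's 0.6 units closer together.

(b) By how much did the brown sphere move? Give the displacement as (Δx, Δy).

(1.2, 0.3)

The brown sphere was at about (1.4, 3.4) and moved to about (2.6, 3.7).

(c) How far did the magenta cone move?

1.9

From (4.8, 5.1) to (6.0, 3.6), the magenta cone covered √(1.2² + 1.5²) ≈ 1.9 units.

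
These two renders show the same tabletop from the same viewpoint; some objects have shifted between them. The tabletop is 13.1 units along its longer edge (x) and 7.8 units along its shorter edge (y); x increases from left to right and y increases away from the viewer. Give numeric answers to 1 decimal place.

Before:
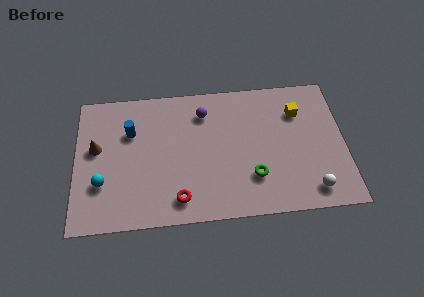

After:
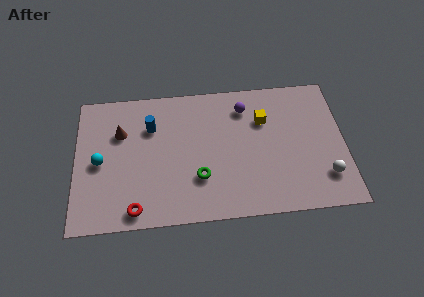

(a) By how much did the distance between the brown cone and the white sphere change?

-0.4

The distance was about 10.9 in the first image and 10.5 in the second, so they moved 0.4 units closer together.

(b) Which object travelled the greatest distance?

the green torus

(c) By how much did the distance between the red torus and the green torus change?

-0.3

They were about 3.7 units apart before and 3.4 after — 0.3 units closer together.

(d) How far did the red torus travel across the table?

2.1

From (5.0, 1.3) to (2.9, 0.9), the red torus covered √(2.1² + 0.4²) ≈ 2.1 units.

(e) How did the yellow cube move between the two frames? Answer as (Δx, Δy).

(-1.7, -0.3)

The yellow cube started near (10.9, 5.7) and ended near (9.2, 5.4).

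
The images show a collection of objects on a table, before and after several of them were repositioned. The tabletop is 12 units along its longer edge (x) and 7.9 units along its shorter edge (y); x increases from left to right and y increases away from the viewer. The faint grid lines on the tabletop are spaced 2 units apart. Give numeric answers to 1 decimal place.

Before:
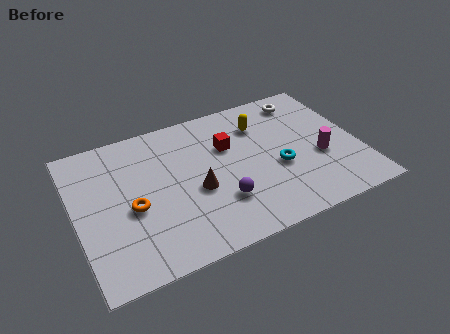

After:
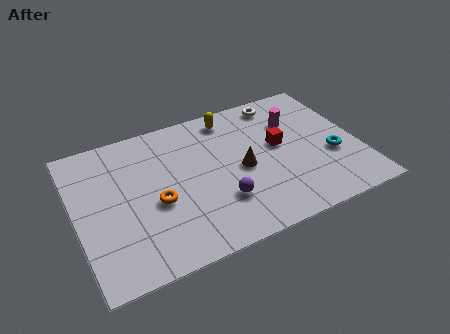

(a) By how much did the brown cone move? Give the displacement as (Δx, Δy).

(2.0, 0.4)

The brown cone started near (5.0, 3.3) and ended near (7.0, 3.7).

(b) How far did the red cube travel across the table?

2.2

From (6.6, 5.2) to (8.7, 4.4), the red cube covered √(2.1² + 0.8²) ≈ 2.2 units.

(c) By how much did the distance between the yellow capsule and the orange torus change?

-1.3

They were about 6.3 units apart before and 5.0 after — 1.3 units closer together.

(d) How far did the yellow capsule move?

1.5

The yellow capsule moved from about (8.1, 5.9) to (6.9, 6.8), a distance of √(1.2² + 0.9²) ≈ 1.5.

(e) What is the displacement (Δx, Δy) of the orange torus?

(1.0, -0.1)

From the two frames, the orange torus sits at roughly (2.3, 3.4) before and (3.3, 3.3) after.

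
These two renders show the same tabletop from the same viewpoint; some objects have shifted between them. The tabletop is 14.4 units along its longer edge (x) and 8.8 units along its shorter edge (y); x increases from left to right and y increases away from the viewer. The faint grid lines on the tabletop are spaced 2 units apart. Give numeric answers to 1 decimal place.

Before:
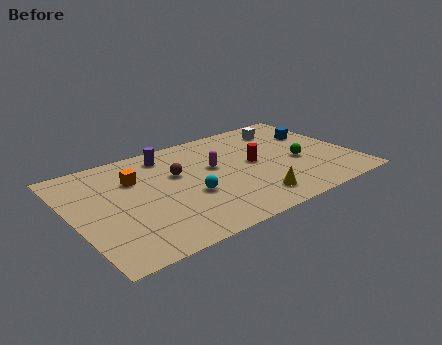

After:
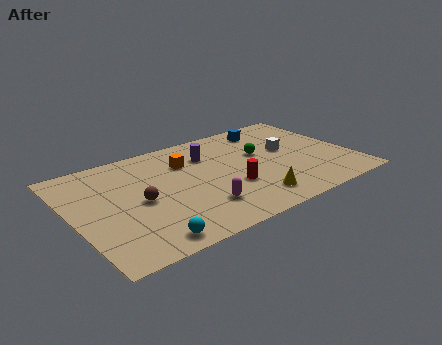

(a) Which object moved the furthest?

the cyan sphere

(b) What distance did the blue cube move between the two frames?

2.7

The blue cube was near (13.0, 5.9) before and (10.8, 7.4) after, so it travelled √(2.2² + 1.5²) ≈ 2.7 units.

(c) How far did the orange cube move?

2.7

From (3.4, 6.1) to (6.1, 6.3), the orange cube covered √(2.7² + 0.2²) ≈ 2.7 units.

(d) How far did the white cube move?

2.1

The white cube was near (11.6, 7.1) before and (11.3, 5.0) after, so it travelled √(0.3² + 2.1²) ≈ 2.1 units.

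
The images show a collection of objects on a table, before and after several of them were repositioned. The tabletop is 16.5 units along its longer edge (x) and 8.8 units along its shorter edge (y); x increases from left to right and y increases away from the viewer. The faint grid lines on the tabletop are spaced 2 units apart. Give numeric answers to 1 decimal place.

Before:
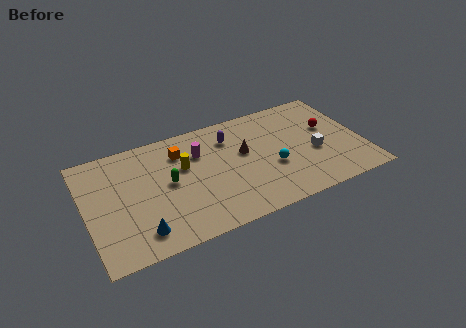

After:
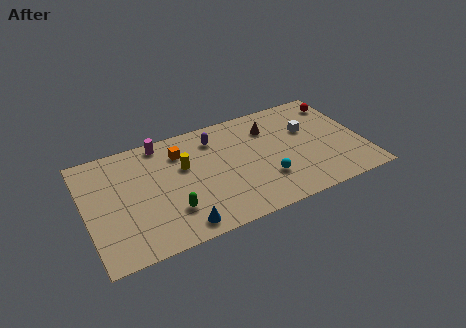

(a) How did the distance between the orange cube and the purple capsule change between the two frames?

-0.9

They were about 3.0 units apart before and 2.1 after — 0.9 units closer together.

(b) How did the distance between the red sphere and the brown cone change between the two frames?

-0.8

The distance was about 5.2 in the first image and 4.4 in the second, so they moved 0.8 units closer together.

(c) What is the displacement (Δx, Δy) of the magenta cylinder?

(-2.1, 1.7)

The magenta cylinder was at about (6.9, 6.2) and moved to about (4.8, 7.9).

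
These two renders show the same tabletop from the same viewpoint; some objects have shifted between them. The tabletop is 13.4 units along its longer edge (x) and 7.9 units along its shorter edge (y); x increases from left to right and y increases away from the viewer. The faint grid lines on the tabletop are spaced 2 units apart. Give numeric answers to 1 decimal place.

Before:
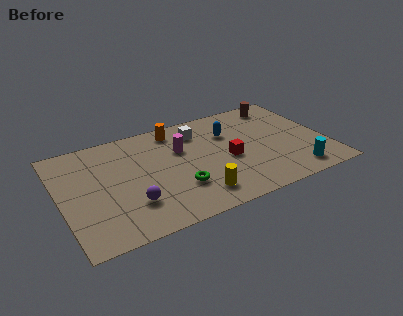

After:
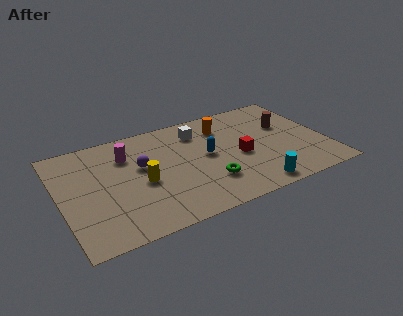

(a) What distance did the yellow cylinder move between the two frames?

3.2

From (6.5, 1.5) to (4.0, 3.5), the yellow cylinder covered √(2.5² + 2.0²) ≈ 3.2 units.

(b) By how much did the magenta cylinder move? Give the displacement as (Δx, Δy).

(-2.7, 0.6)

From the two frames, the magenta cylinder sits at roughly (6.2, 5.2) before and (3.5, 5.8) after.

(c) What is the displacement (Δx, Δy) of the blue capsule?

(-1.3, -1.3)

The blue capsule started near (8.7, 5.5) and ended near (7.4, 4.2).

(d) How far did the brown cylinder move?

1.8

From (11.6, 6.8) to (11.6, 5.0), the brown cylinder covered √(0.0² + 1.8²) ≈ 1.8 units.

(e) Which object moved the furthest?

the yellow cylinder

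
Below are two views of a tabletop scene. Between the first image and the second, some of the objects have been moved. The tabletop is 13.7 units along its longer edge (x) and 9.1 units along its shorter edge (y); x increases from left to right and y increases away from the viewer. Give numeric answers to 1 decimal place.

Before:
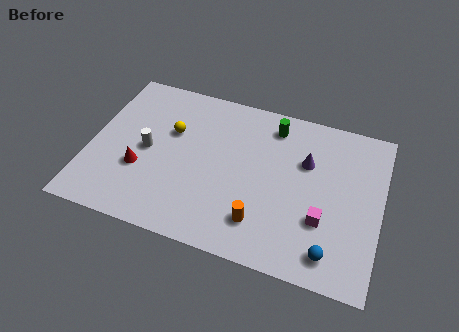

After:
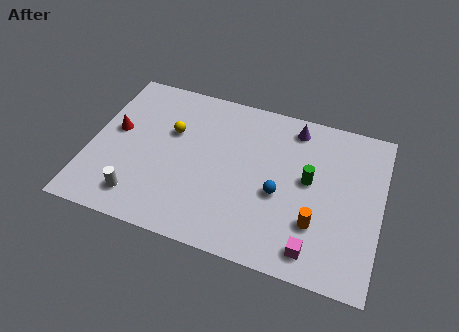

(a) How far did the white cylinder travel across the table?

2.8

From (2.7, 4.4) to (2.6, 1.6), the white cylinder covered √(0.1² + 2.8²) ≈ 2.8 units.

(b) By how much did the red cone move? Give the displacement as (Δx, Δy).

(-1.4, 1.9)

The red cone started near (2.5, 3.2) and ended near (1.1, 5.1).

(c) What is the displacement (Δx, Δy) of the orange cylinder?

(2.5, 0.7)

From the two frames, the orange cylinder sits at roughly (8.3, 2.0) before and (10.8, 2.7) after.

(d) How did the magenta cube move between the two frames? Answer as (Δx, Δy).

(-0.3, -1.7)

From the two frames, the magenta cube sits at roughly (11.1, 3.0) before and (10.8, 1.3) after.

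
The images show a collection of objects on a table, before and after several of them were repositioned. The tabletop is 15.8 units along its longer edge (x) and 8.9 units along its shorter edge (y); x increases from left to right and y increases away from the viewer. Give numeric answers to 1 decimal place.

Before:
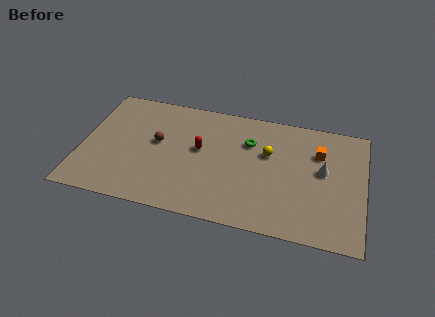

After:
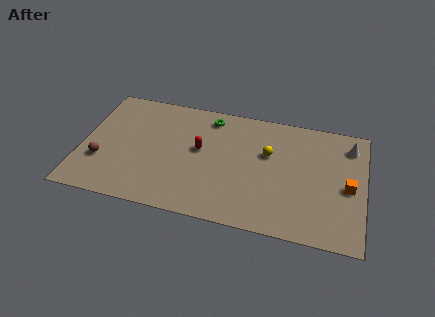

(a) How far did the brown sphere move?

3.7

From (4.2, 5.0) to (1.2, 2.9), the brown sphere covered √(3.0² + 2.1²) ≈ 3.7 units.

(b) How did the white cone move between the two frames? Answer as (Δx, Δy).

(1.4, 2.2)

From the two frames, the white cone sits at roughly (13.5, 5.0) before and (14.9, 7.2) after.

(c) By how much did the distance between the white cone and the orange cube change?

+1.8

The distance was about 1.3 in the first image and 3.1 in the second, so they moved 1.8 units further apart.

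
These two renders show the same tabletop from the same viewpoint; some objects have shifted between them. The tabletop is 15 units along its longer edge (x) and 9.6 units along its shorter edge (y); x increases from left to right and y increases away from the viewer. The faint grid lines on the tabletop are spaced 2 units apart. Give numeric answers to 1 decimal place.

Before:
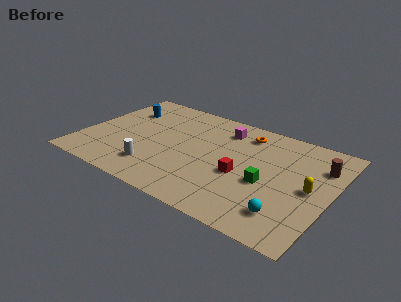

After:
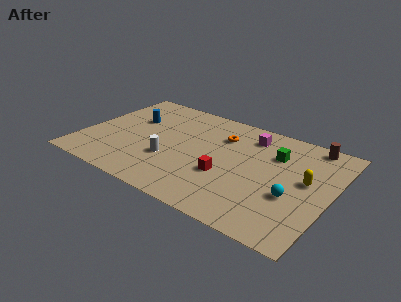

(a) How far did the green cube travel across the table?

2.8

From (11.3, 4.0) to (11.4, 6.8), the green cube covered √(0.1² + 2.8²) ≈ 2.8 units.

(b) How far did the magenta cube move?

1.6

The magenta cube moved from about (8.1, 7.7) to (9.7, 7.8), a distance of √(1.6² + 0.1²) ≈ 1.6.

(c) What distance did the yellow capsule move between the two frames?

0.7

From (13.8, 4.7) to (13.5, 5.3), the yellow capsule covered √(0.3² + 0.6²) ≈ 0.7 units.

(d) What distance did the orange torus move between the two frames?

1.6

The orange torus was near (9.4, 7.9) before and (8.1, 7.0) after, so it travelled √(1.3² + 0.9²) ≈ 1.6 units.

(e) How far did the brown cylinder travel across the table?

1.9

From (14.1, 7.0) to (13.3, 8.7), the brown cylinder covered √(0.8² + 1.7²) ≈ 1.9 units.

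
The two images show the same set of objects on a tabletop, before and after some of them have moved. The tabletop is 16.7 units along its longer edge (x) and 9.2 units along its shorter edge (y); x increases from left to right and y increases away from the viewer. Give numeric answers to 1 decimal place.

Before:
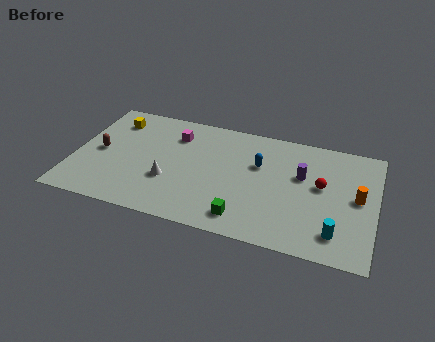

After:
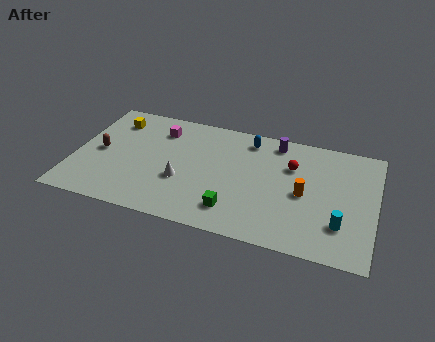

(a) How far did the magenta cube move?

0.9

From (5.4, 7.0) to (4.5, 7.2), the magenta cube covered √(0.9² + 0.2²) ≈ 0.9 units.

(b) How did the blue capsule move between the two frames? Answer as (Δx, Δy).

(-0.7, 1.9)

The blue capsule started near (10.2, 5.9) and ended near (9.5, 7.8).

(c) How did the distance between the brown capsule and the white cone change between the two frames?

+0.6

Before: roughly 4.2 units apart; after: 4.8. That's 0.6 units further apart.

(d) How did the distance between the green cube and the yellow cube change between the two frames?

-0.7

Before: roughly 9.7 units apart; after: 9.0. That's 0.7 units closer together.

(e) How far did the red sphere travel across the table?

2.0

The red sphere was near (13.7, 5.2) before and (12.0, 6.3) after, so it travelled √(1.7² + 1.1²) ≈ 2.0 units.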